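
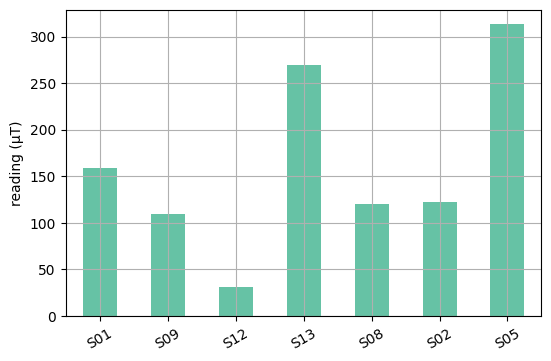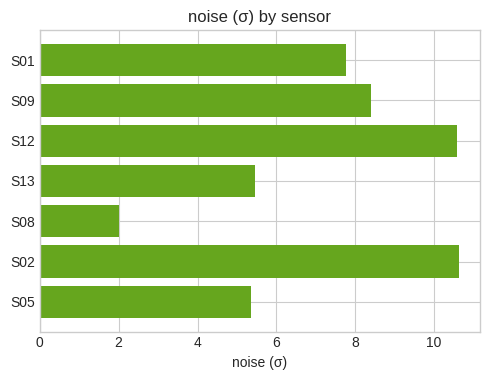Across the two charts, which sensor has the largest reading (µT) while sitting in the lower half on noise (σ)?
S05

Chart 2 median noise (σ) ≈ 8; below-median sensors: S13, S08, S05. Among those, S05 has the highest reading (µT) (≈ 300).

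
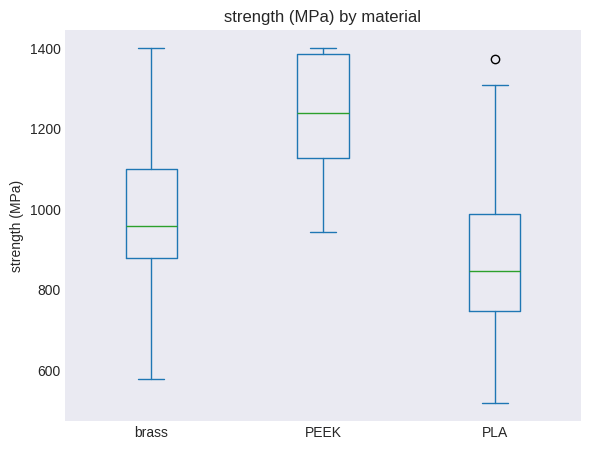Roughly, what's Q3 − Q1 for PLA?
≈ 250

Q3 ≈ 1000, Q1 ≈ 750; IQR ≈ 250.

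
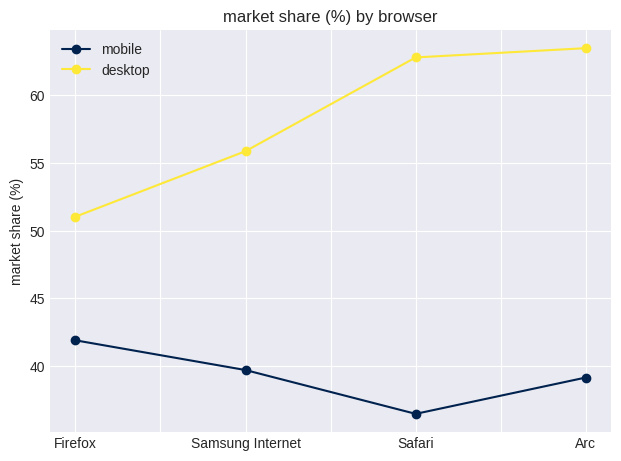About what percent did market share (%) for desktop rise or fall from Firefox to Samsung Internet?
Firefox ≈ 50, Samsung Internet ≈ 55; (55 − 50) / 50 ≈ +10%.

≈ +10%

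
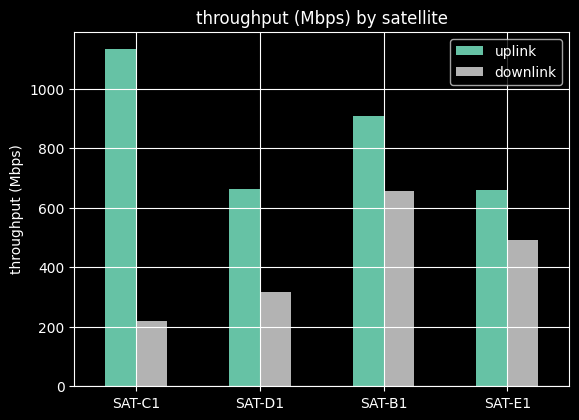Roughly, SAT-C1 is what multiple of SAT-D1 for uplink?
≈ 1.57×

SAT-C1 ≈ 1100, SAT-D1 ≈ 700; 1100/700 ≈ 1.57.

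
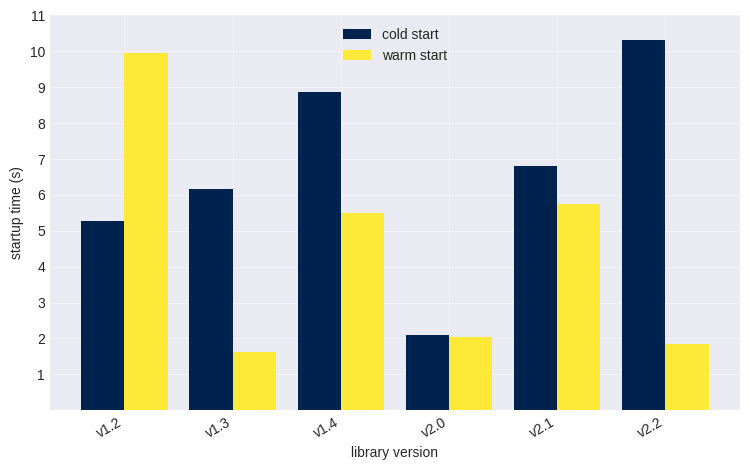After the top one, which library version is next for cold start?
v1.4

Top 3 for cold start: v2.2 ≈ 10, v1.4 ≈ 9, v2.1 ≈ 7.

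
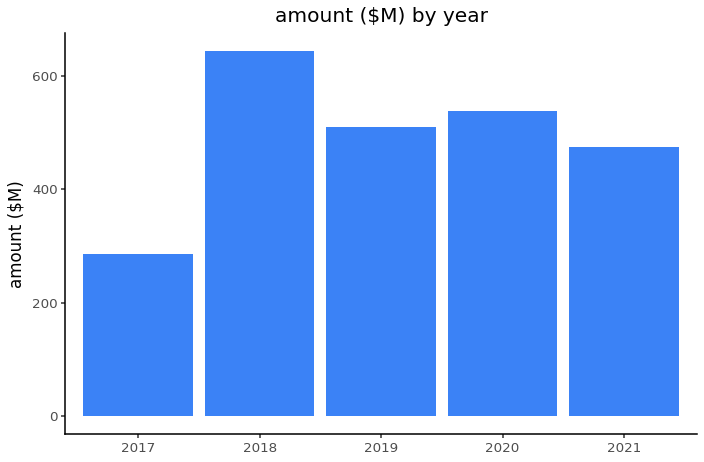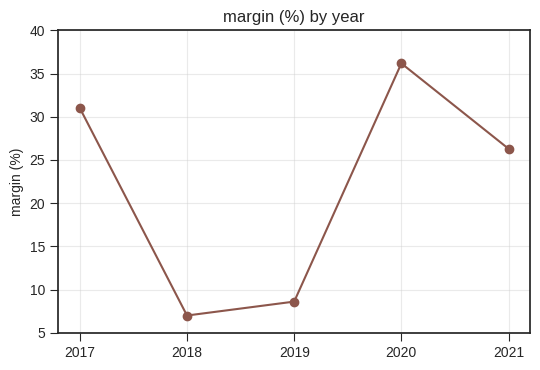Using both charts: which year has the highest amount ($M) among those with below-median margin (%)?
2018

Chart 2 median margin (%) ≈ 25; below-median years: 2018, 2019. Among those, 2018 has the highest amount ($M) (≈ 600).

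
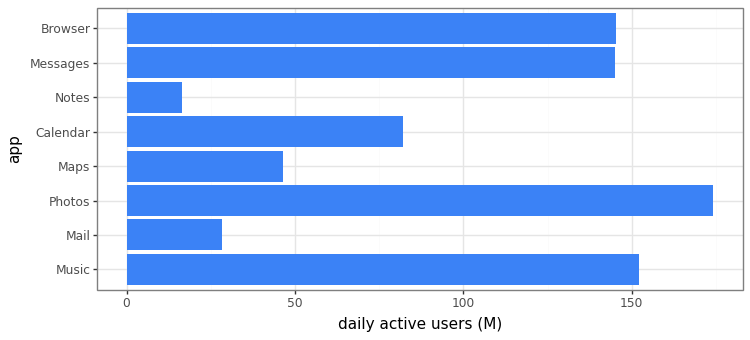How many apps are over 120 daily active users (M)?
Above 120: Music, Photos, Messages, Browser.

4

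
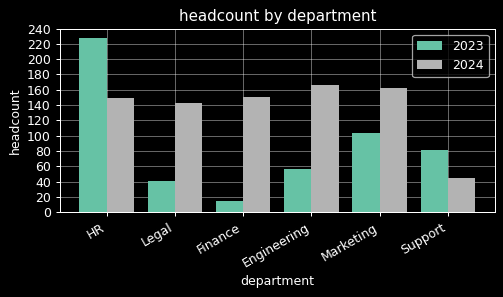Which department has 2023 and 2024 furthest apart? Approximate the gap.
Finance: 2023 ≈ 20, 2024 ≈ 160 → gap ≈ 140. Next-largest (Engineering) is only ≈ 100.

Finance, ≈ 140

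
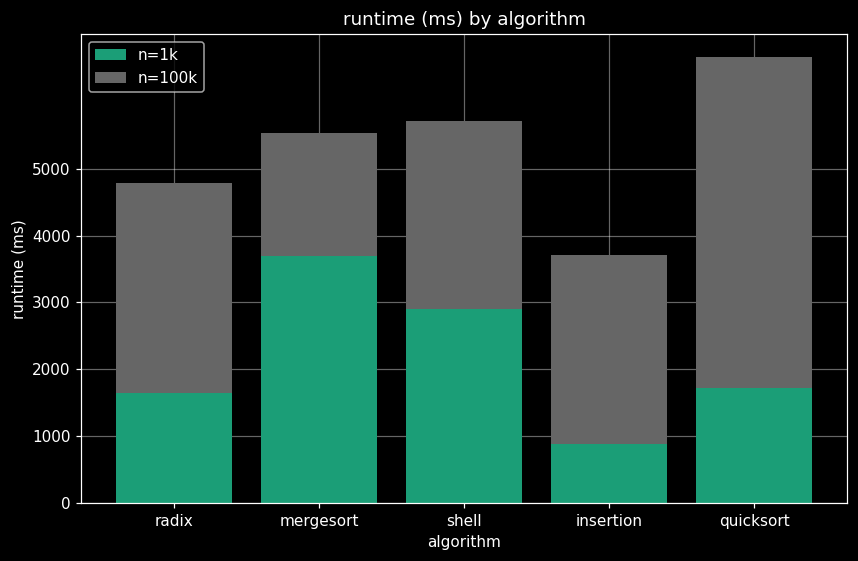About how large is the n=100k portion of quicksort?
≈ 5000

n=100k top ≈ 7000, bottom ≈ 2000; segment ≈ 5000.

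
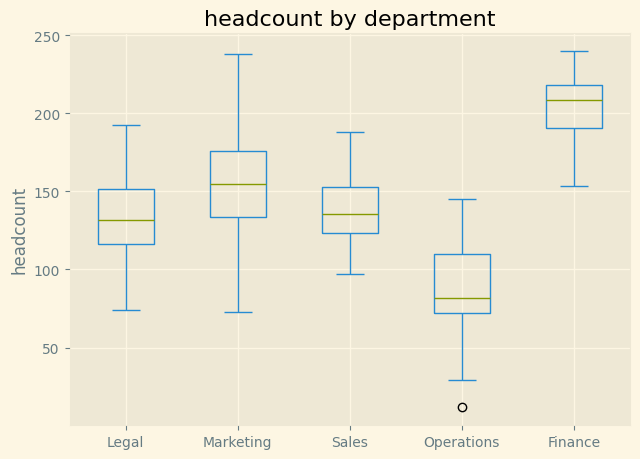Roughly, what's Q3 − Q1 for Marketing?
≈ 40

Q3 ≈ 180, Q1 ≈ 140; IQR ≈ 40.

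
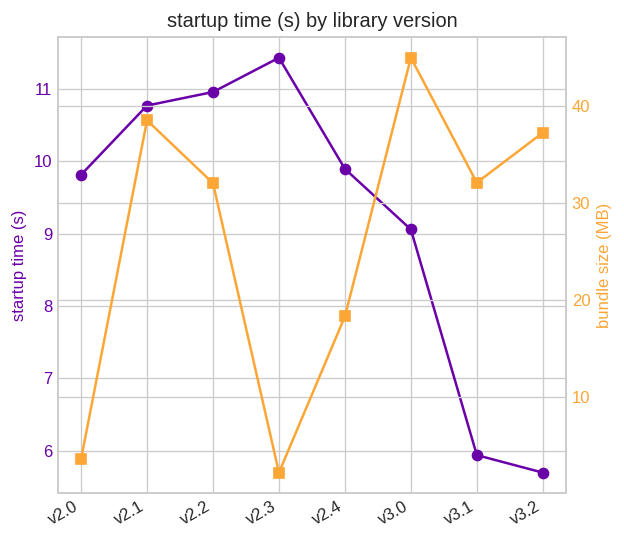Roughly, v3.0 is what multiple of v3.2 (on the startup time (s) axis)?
v3.0 ≈ 9.0, v3.2 ≈ 5.5; 9.0/5.5 ≈ 1.64.

≈ 1.64×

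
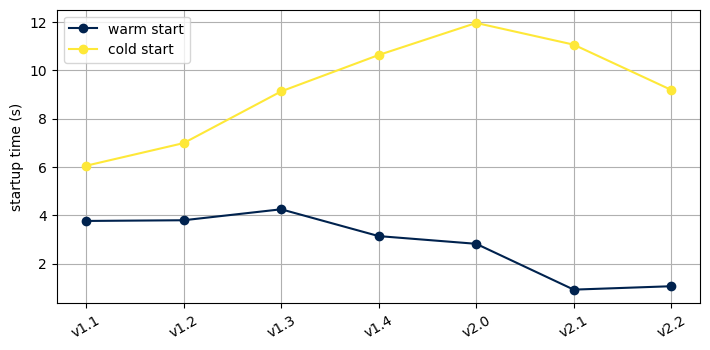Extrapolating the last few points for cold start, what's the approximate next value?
≈ 7.5

Last three: 12, 11, 9 → slope ≈ -1.5/step → next ≈ 7.5.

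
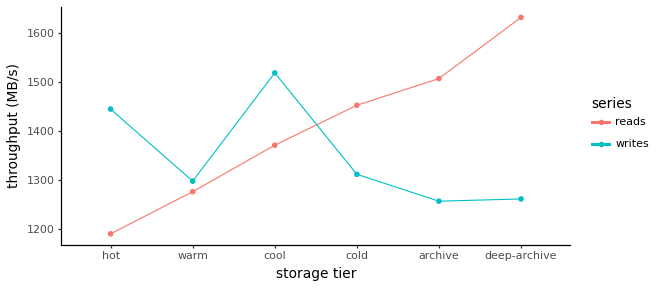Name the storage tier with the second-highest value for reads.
Top 3 for reads: deep-archive ≈ 1650, archive ≈ 1500, cold ≈ 1450.

archive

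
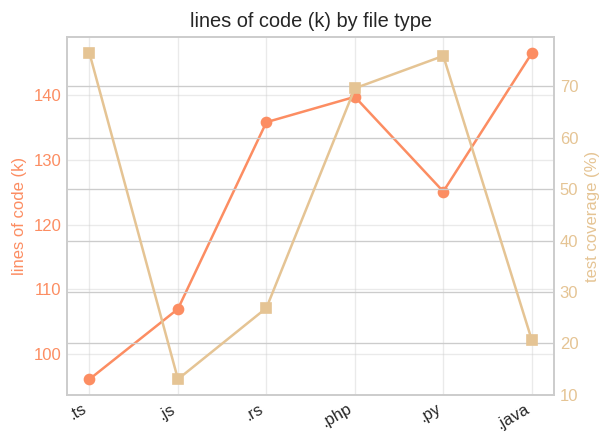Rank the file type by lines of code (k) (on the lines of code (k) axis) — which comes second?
.php

Top 3 (on the lines of code (k) axis): .java ≈ 145, .php ≈ 140, .rs ≈ 135.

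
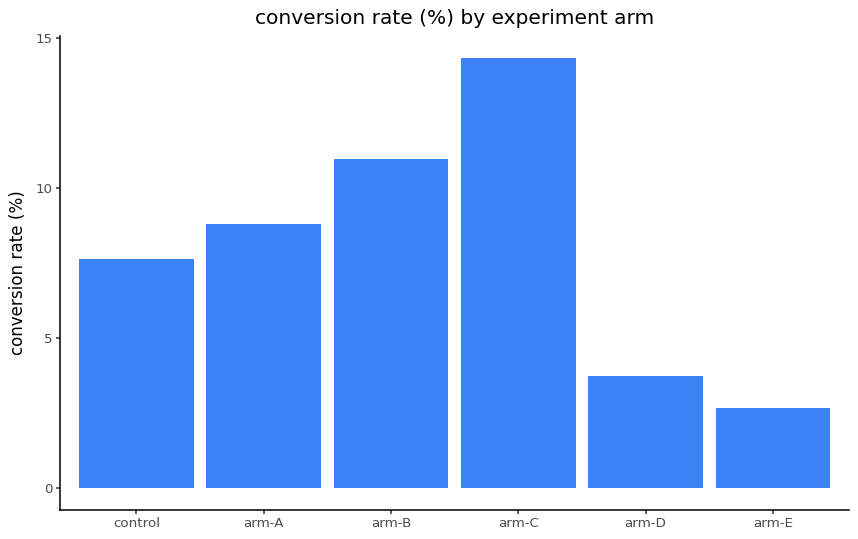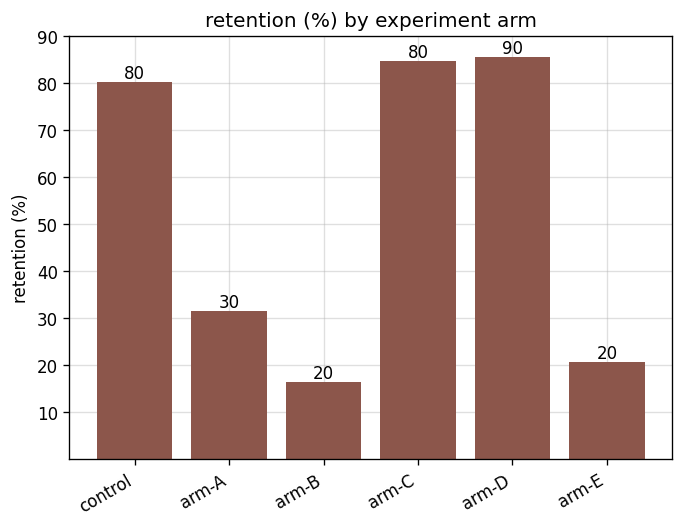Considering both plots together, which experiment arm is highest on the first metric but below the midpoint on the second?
Chart 2 median retention (%) ≈ 60; below-median experiment arms: arm-A, arm-B, arm-E. Among those, arm-B has the highest conversion rate (%) (≈ 10).

arm-B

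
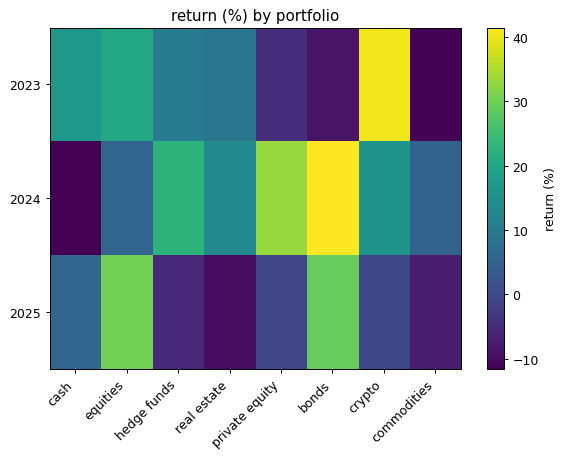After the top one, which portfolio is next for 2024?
Top 3 for 2024: bonds ≈ 40, private equity ≈ 35, hedge funds ≈ 25.

private equity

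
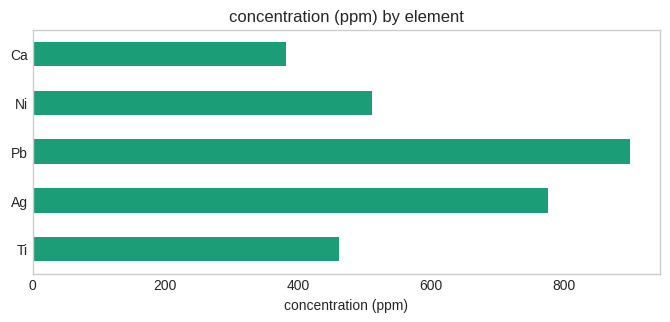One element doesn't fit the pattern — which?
Pb

Pb ≈ 900; the rest sit between ≈ 400 and ≈ 800.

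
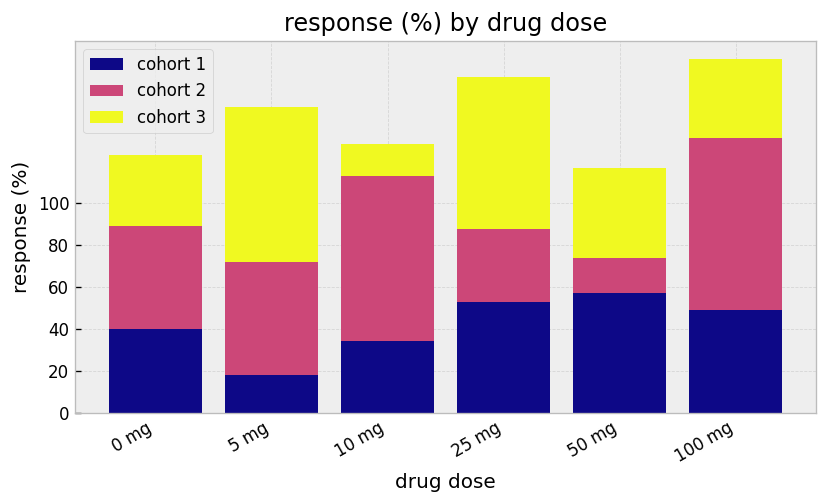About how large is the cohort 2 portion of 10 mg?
≈ 80

cohort 2 top ≈ 120, bottom ≈ 40; segment ≈ 80.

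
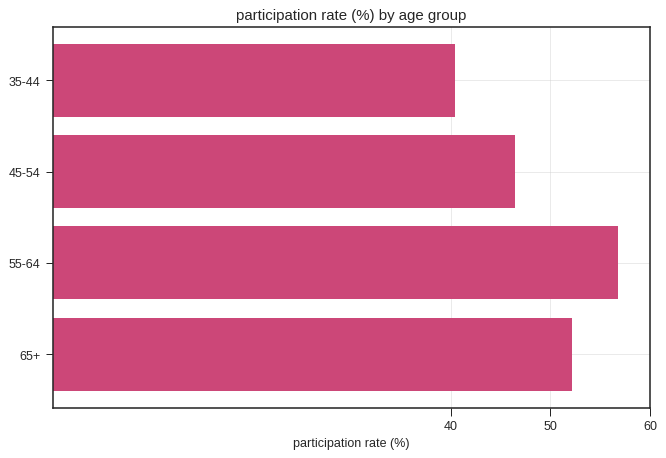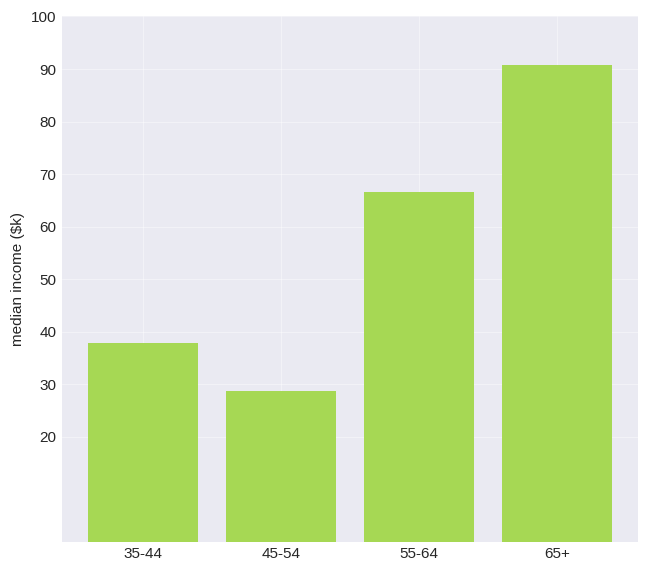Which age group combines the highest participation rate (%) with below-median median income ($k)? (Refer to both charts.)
Chart 2 median median income ($k) ≈ 50; below-median age groups: 35-44, 45-54. Among those, 45-54 has the highest participation rate (%) (≈ 50).

45-54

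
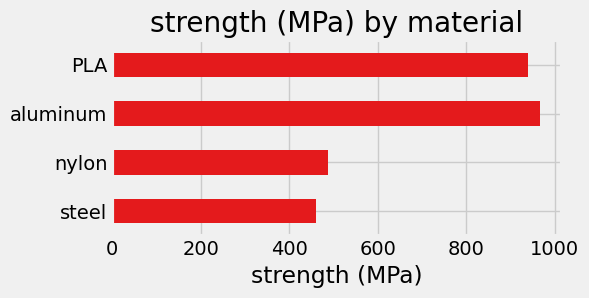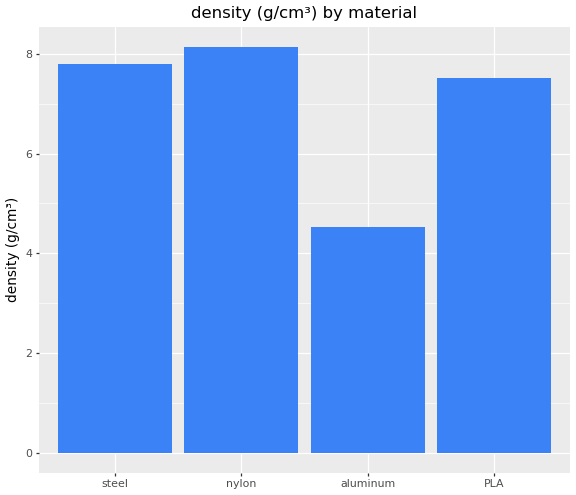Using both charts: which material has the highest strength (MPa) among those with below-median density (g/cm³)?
Chart 2 median density (g/cm³) ≈ 8; below-median materials: aluminum, PLA. Among those, aluminum has the highest strength (MPa) (≈ 1000).

aluminum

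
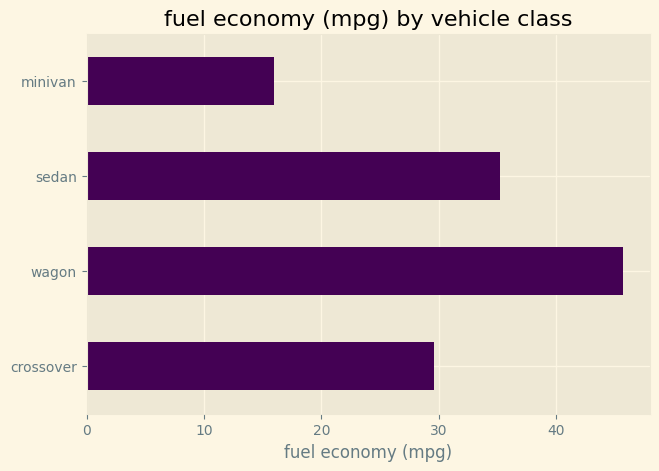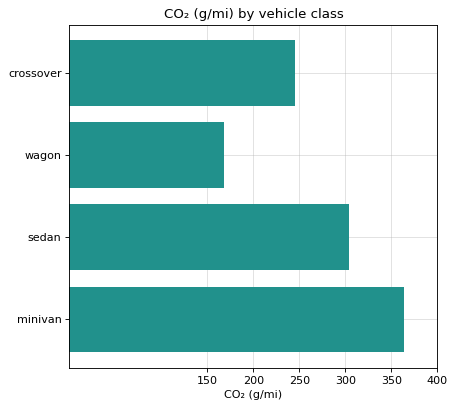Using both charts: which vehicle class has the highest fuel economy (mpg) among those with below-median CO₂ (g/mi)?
wagon

Chart 2 median CO₂ (g/mi) ≈ 250; below-median vehicle classes: crossover, wagon. Among those, wagon has the highest fuel economy (mpg) (≈ 45).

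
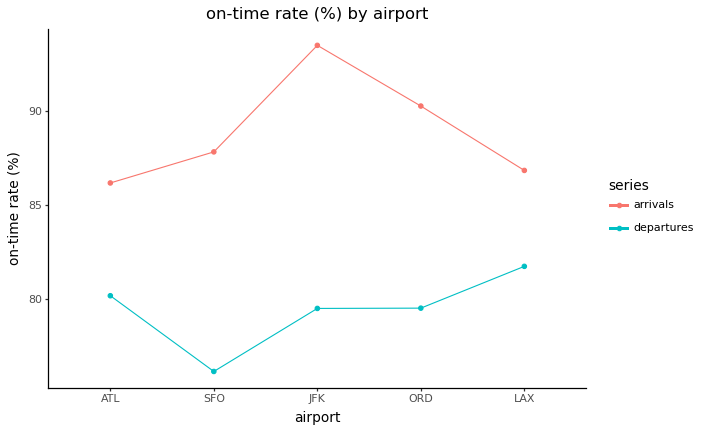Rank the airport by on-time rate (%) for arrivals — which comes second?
Top 3 for arrivals: JFK ≈ 94, ORD ≈ 90, SFO ≈ 88.

ORD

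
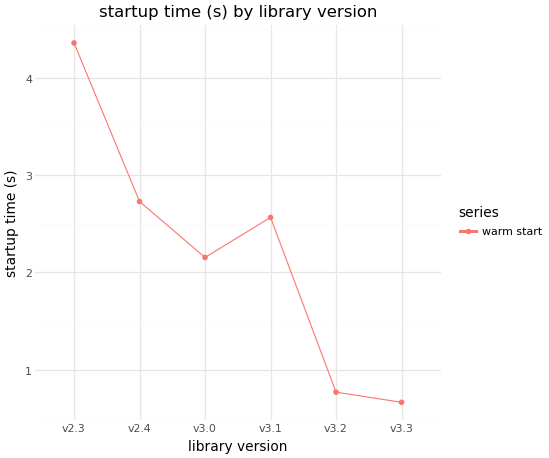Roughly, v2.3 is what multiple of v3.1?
v2.3 ≈ 4.5, v3.1 ≈ 2.5; 4.5/2.5 ≈ 1.8.

≈ 1.8×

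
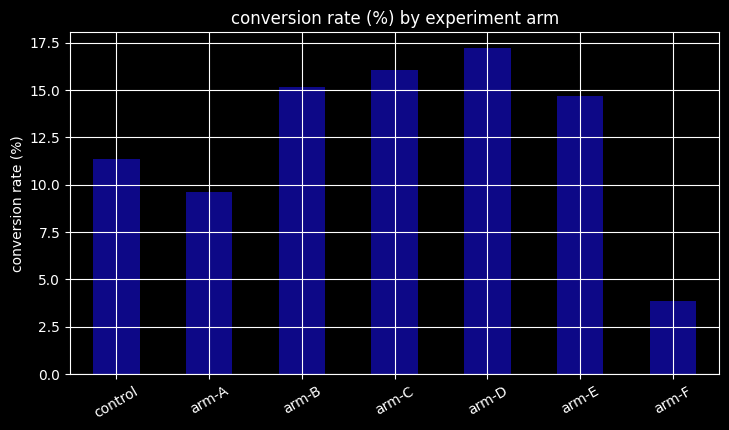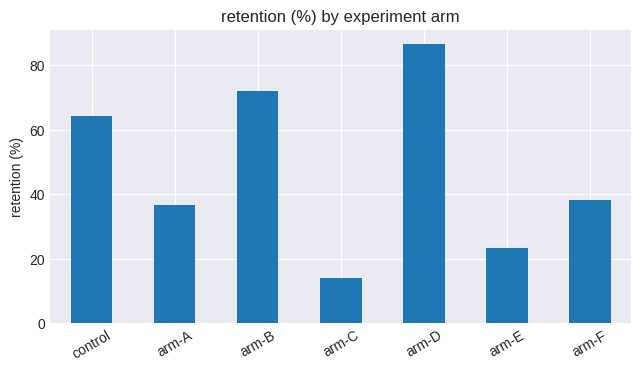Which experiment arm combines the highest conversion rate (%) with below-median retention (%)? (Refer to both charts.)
Chart 2 median retention (%) ≈ 40; below-median experiment arms: arm-A, arm-C, arm-E. Among those, arm-C has the highest conversion rate (%) (≈ 16).

arm-C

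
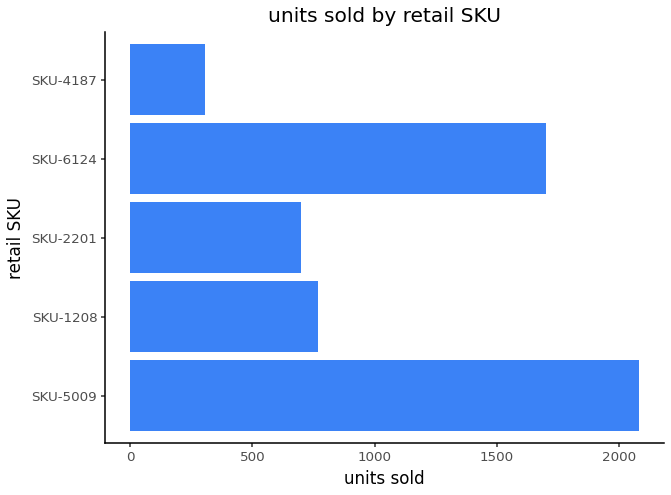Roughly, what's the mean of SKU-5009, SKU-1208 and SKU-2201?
≈ 1133

(2000 + 800 + 600) / 3 ≈ 1133.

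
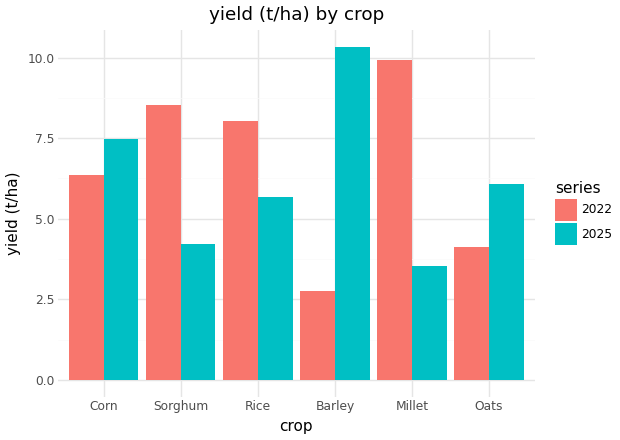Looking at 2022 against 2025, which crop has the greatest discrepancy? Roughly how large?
Barley, ≈ 7 t/ha

Barley: 2022 ≈ 3, 2025 ≈ 10 → gap ≈ 7. Next-largest (Millet) is only ≈ 6.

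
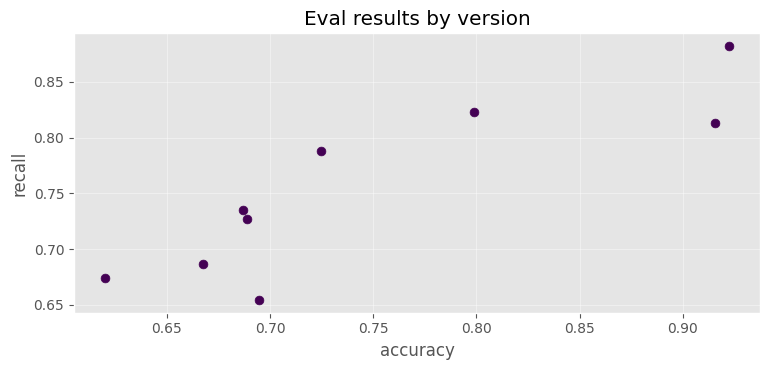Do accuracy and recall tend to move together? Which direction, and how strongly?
Points are positively correlated; strong (|r| ≈ 0.9).

positive, strong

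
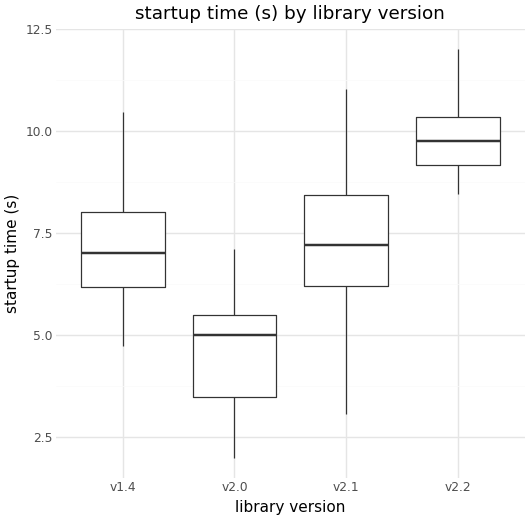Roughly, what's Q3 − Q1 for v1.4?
Q3 ≈ 8.0, Q1 ≈ 6.0; IQR ≈ 2.0.

≈ 2.0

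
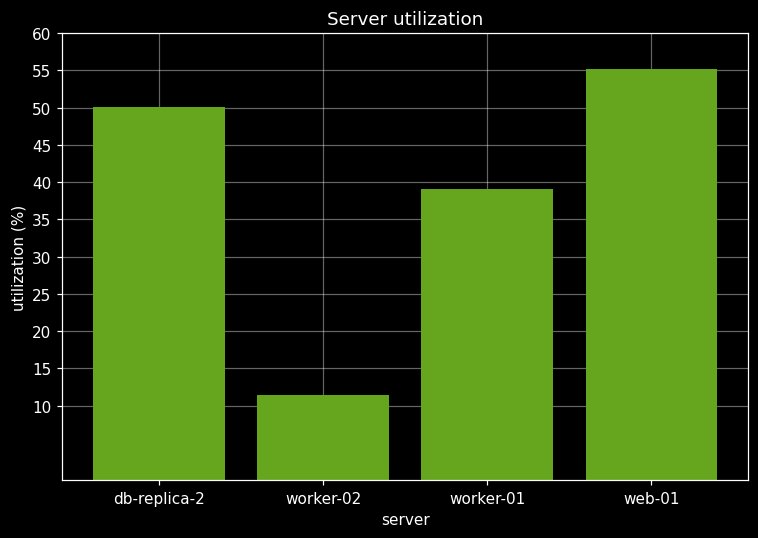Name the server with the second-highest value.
Top 3: web-01 ≈ 55, db-replica-2 ≈ 50, worker-01 ≈ 40.

db-replica-2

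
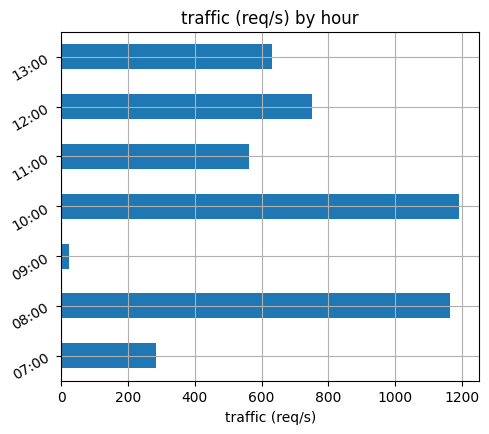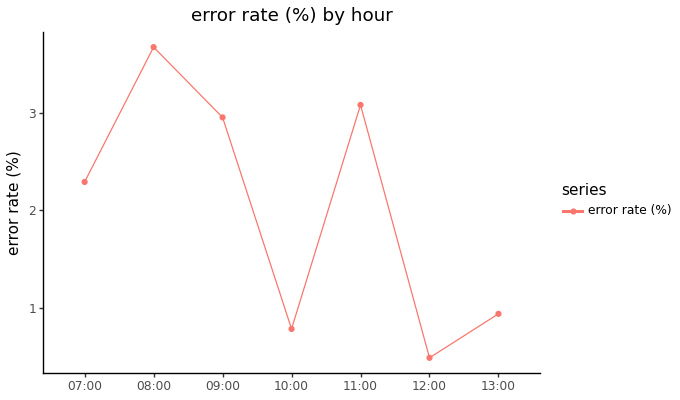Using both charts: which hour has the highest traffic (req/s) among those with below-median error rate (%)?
Chart 2 median error rate (%) ≈ 2.5; below-median hours: 10:00, 12:00, 13:00. Among those, 10:00 has the highest traffic (req/s) (≈ 1200).

10:00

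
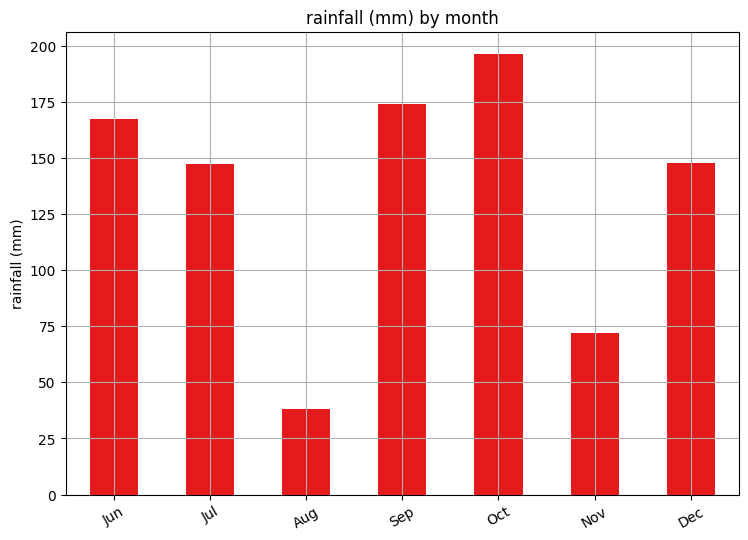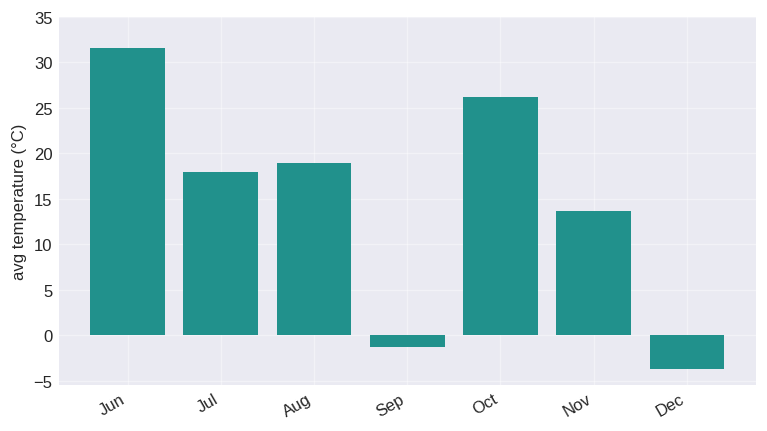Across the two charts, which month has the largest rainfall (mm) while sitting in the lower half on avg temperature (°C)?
Chart 2 median avg temperature (°C) ≈ 20; below-median months: Sep, Nov, Dec. Among those, Sep has the highest rainfall (mm) (≈ 180).

Sep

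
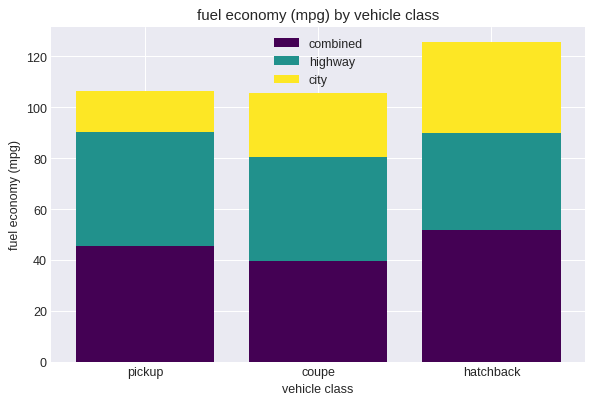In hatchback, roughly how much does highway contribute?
≈ 40

highway top ≈ 100, bottom ≈ 60; segment ≈ 40.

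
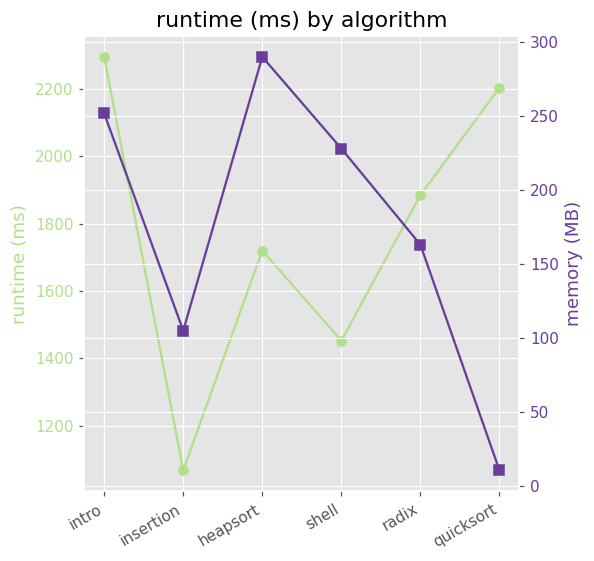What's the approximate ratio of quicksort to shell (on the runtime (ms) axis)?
quicksort ≈ 2200, shell ≈ 1400; 2200/1400 ≈ 1.57.

≈ 1.57×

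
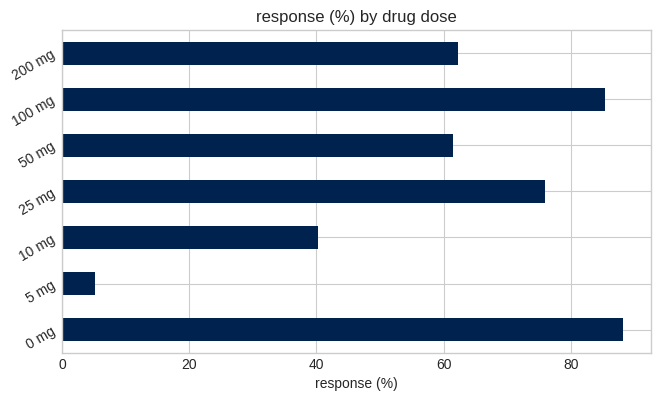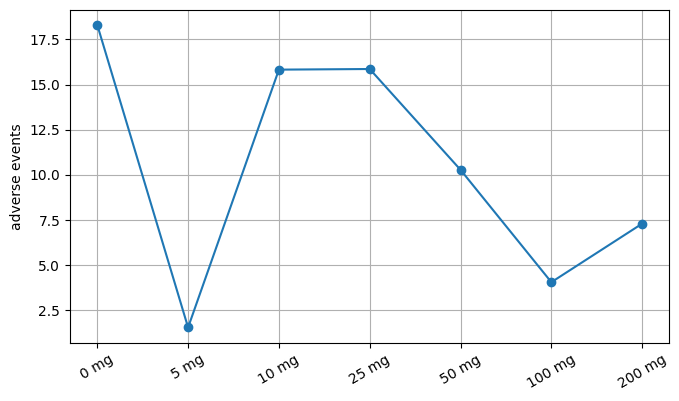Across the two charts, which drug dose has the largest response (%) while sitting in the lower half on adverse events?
100 mg

Chart 2 median adverse events ≈ 10; below-median drug doses: 5 mg, 100 mg, 200 mg. Among those, 100 mg has the highest response (%) (≈ 90).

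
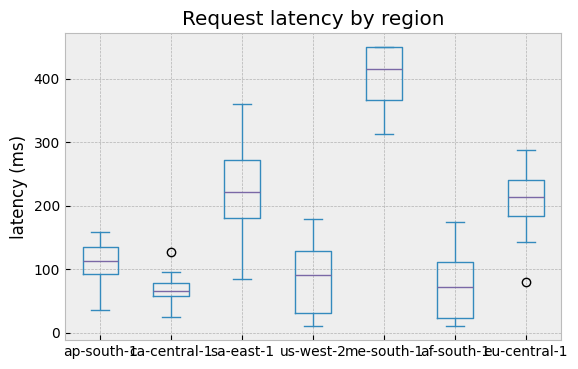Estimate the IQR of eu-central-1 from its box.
≈ 50

Q3 ≈ 250, Q1 ≈ 200; IQR ≈ 50.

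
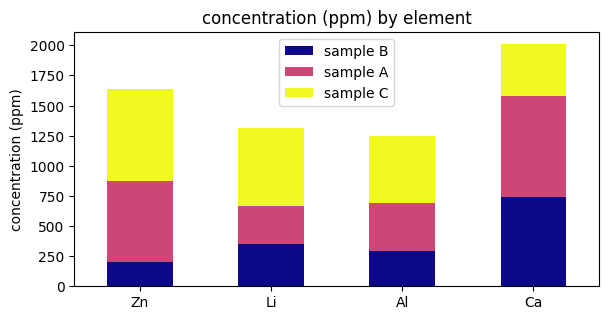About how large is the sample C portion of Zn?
≈ 800

sample C top ≈ 1600, bottom ≈ 800; segment ≈ 800.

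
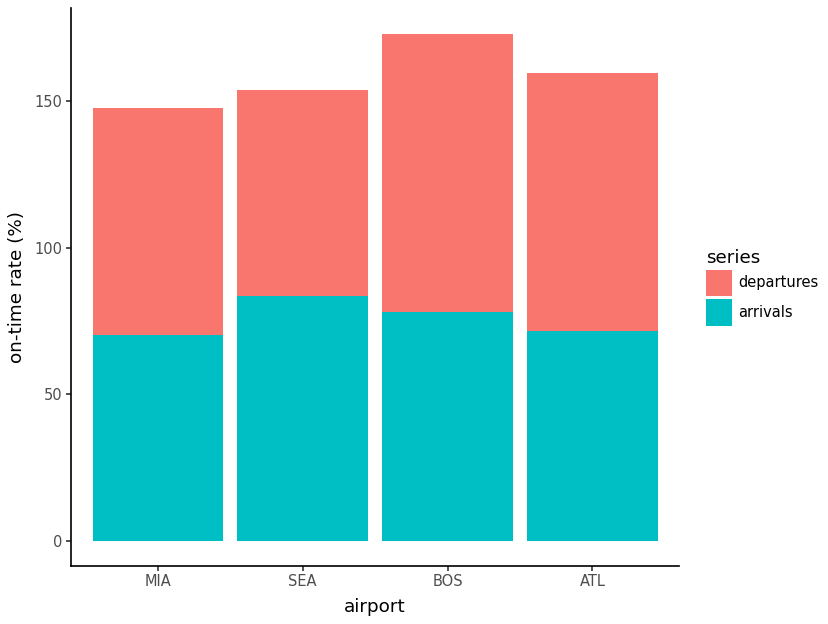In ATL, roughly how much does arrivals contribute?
≈ 80

arrivals top ≈ 80, bottom ≈ 0; segment ≈ 80.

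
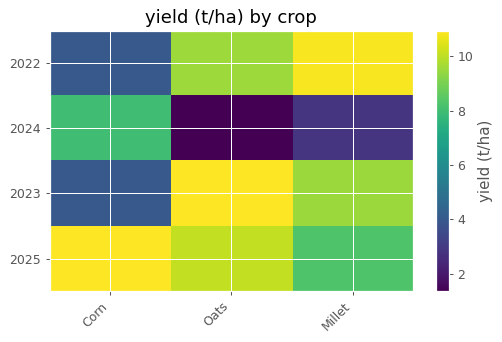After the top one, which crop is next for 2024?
Millet

Top 3 for 2024: Corn ≈ 8, Millet ≈ 3, Oats ≈ 1.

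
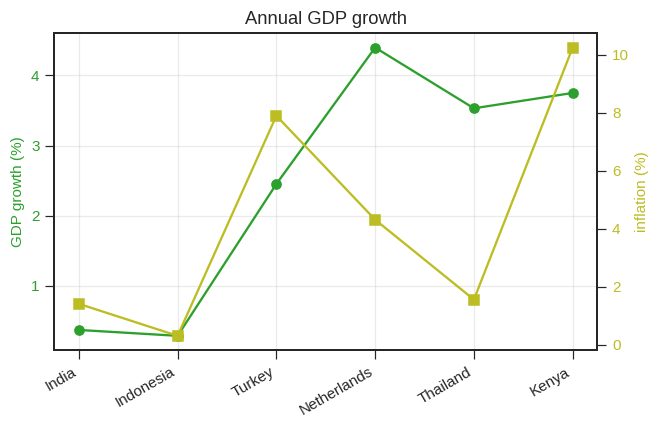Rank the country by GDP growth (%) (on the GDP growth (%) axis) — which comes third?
Top 4 (on the GDP growth (%) axis): Netherlands ≈ 4.5, Kenya ≈ 4.0, Thailand ≈ 3.5, Turkey ≈ 2.5.

Thailand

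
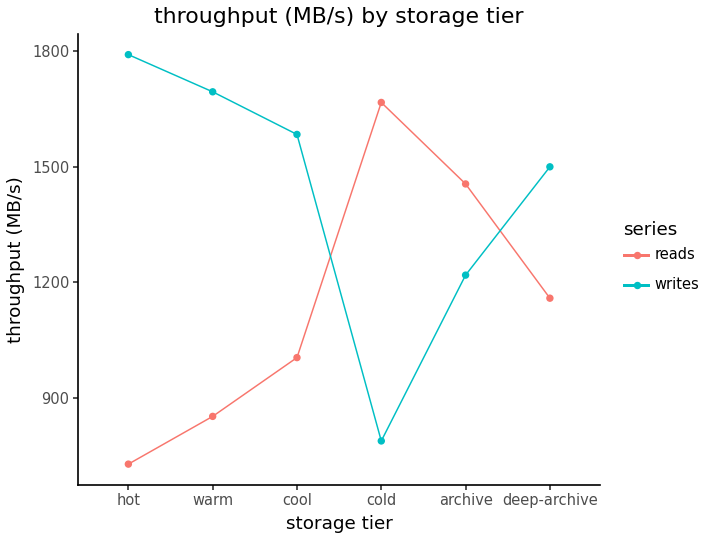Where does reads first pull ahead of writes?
cool: reads ≈ 1000 vs writes ≈ 1600 (not yet); cold: reads ≈ 1700 vs writes ≈ 800 (first crossover).

cold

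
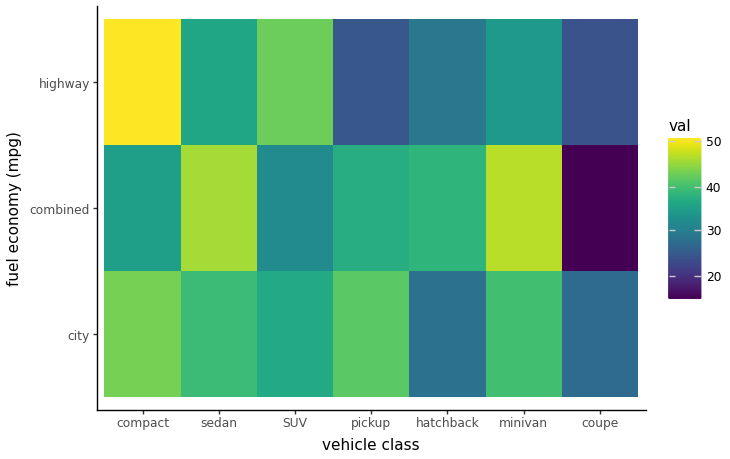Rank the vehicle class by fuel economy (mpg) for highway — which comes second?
SUV

Top 3 for highway: compact ≈ 50, SUV ≈ 45, sedan ≈ 35.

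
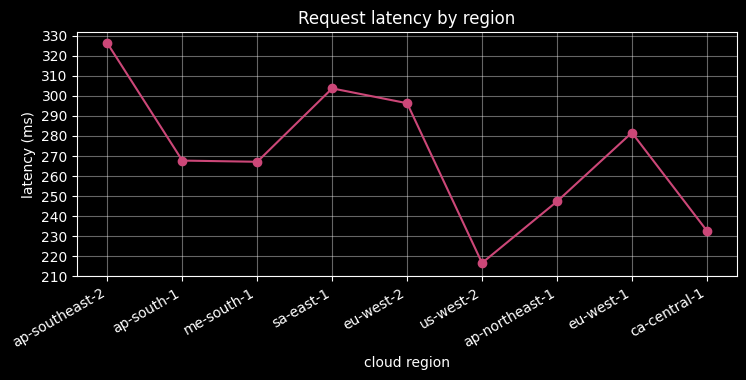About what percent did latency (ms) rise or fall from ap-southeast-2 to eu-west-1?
ap-southeast-2 ≈ 330, eu-west-1 ≈ 280; (280 − 330) / 330 ≈ -15.2%.

≈ -15.2%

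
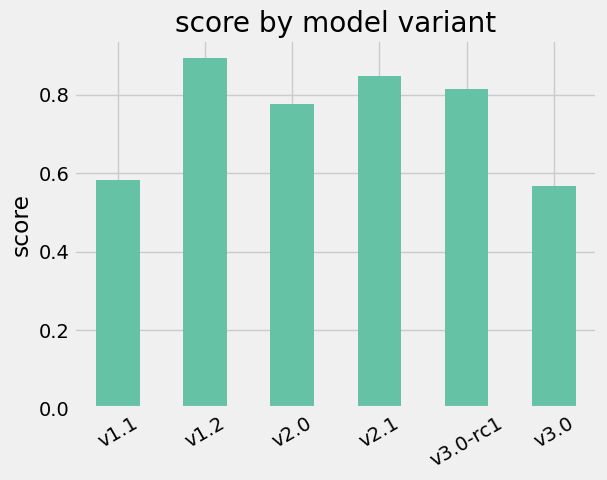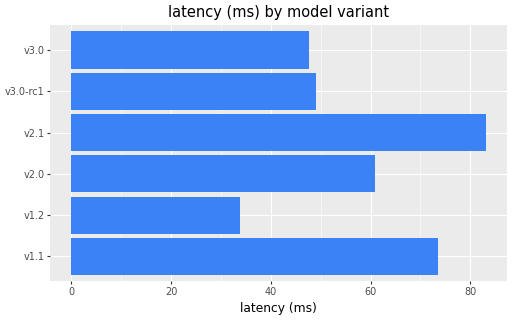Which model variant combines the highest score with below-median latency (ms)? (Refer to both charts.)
v1.2

Chart 2 median latency (ms) ≈ 50; below-median model variants: v1.2, v3.0-rc1, v3.0. Among those, v1.2 has the highest score (≈ 0.9).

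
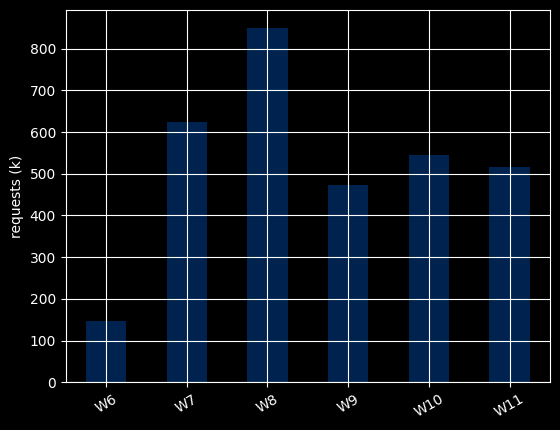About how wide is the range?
≈ 700

Max W8 ≈ 800, min W6 ≈ 100; range ≈ 700.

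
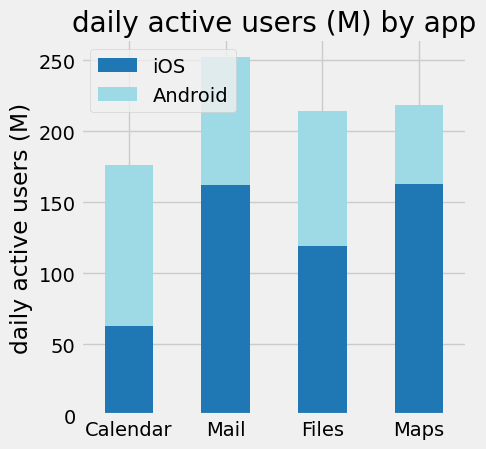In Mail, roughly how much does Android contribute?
Android top ≈ 250, bottom ≈ 150; segment ≈ 100.

≈ 100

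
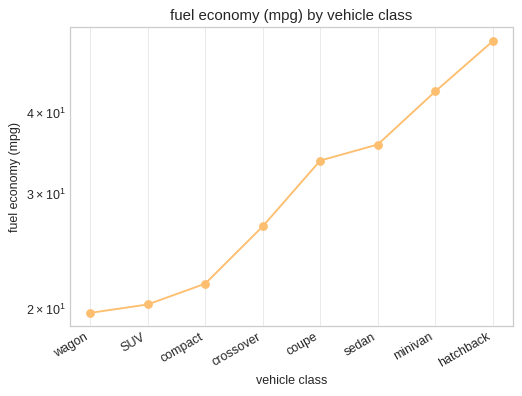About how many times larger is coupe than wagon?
coupe ≈ 35, wagon ≈ 20; 35/20 ≈ 1.75.

≈ 1.75×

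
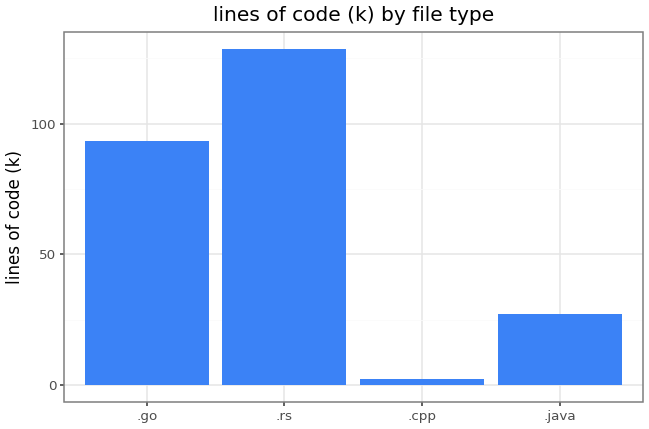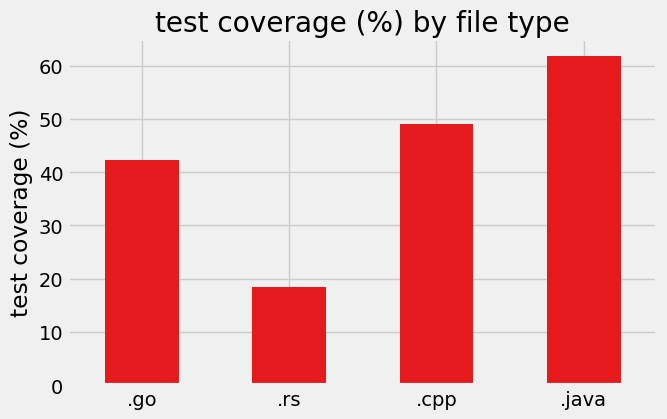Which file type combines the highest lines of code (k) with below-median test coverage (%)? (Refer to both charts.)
Chart 2 median test coverage (%) ≈ 50; below-median file types: .go, .rs. Among those, .rs has the highest lines of code (k) (≈ 120).

.rs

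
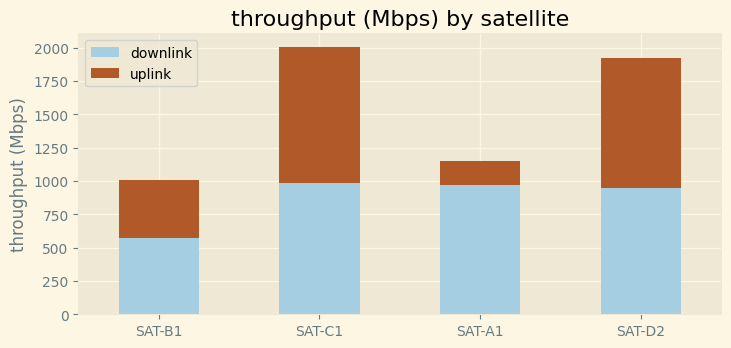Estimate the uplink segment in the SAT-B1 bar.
uplink top ≈ 1000, bottom ≈ 600; segment ≈ 400.

≈ 400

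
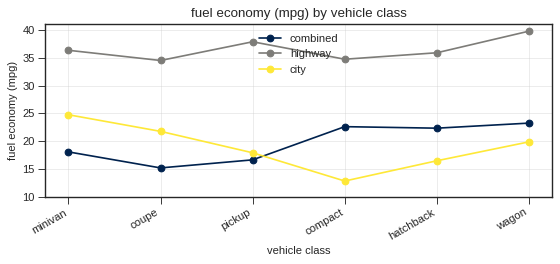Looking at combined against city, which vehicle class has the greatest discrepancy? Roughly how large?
compact: combined ≈ 25, city ≈ 15 → gap ≈ 10. Next-largest (minivan) is only ≈ 5.

compact, ≈ 10 mpg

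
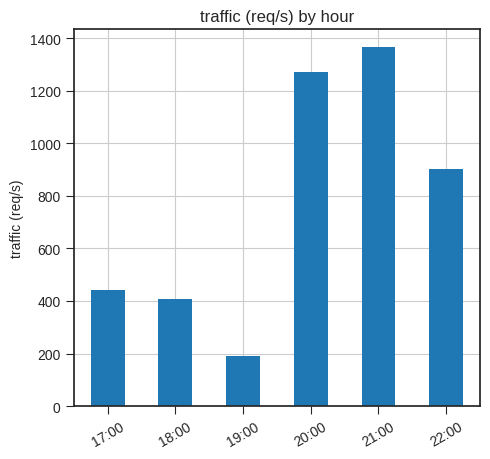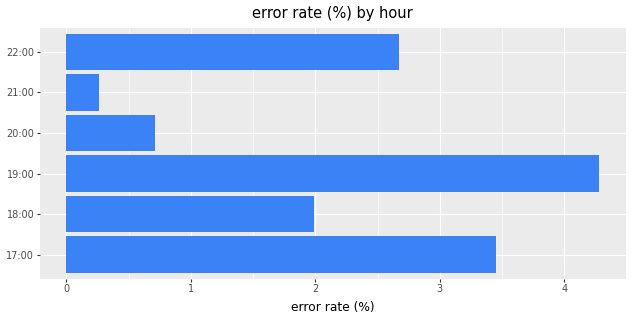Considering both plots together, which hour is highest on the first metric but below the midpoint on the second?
21:00

Chart 2 median error rate (%) ≈ 2.5; below-median hours: 18:00, 20:00, 21:00. Among those, 21:00 has the highest traffic (req/s) (≈ 1400).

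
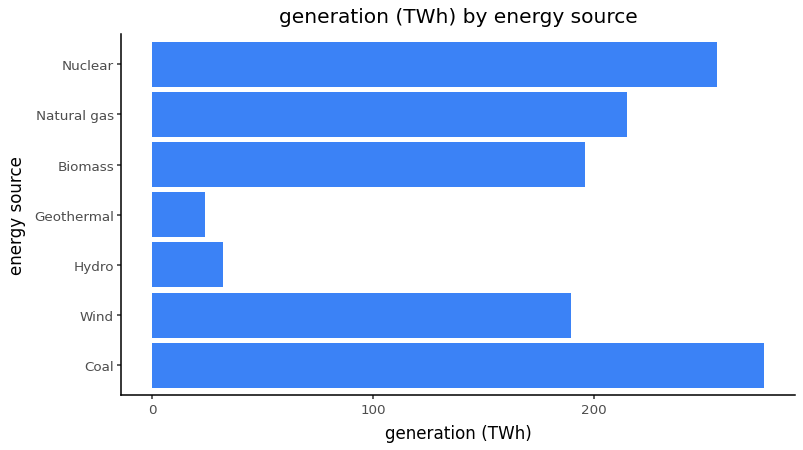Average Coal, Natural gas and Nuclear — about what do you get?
≈ 250

(275 + 225 + 250) / 3 ≈ 250.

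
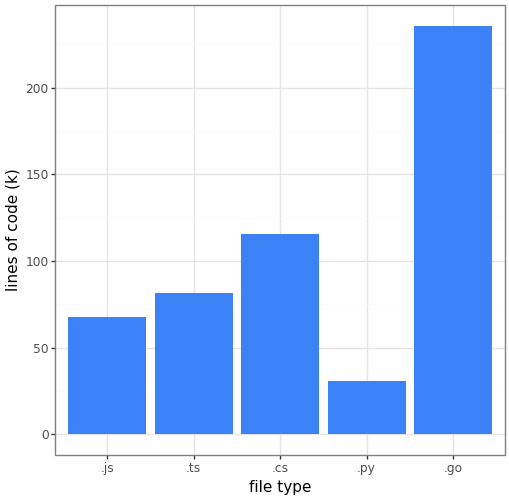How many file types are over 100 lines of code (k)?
2

Above 100: .cs, .go.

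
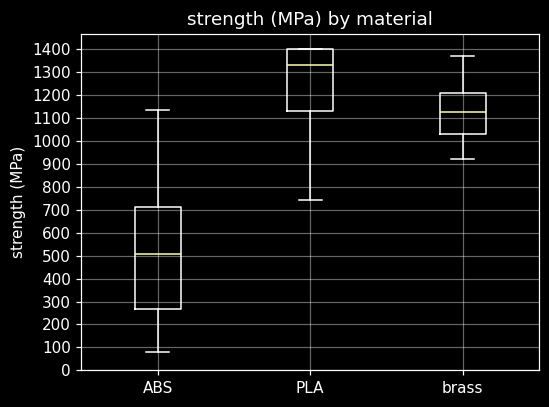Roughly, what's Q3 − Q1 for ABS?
≈ 400

Q3 ≈ 700, Q1 ≈ 300; IQR ≈ 400.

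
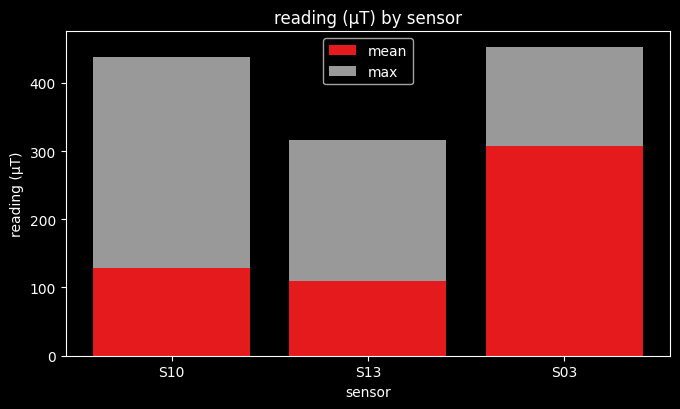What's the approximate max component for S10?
max top ≈ 450, bottom ≈ 150; segment ≈ 300.

≈ 300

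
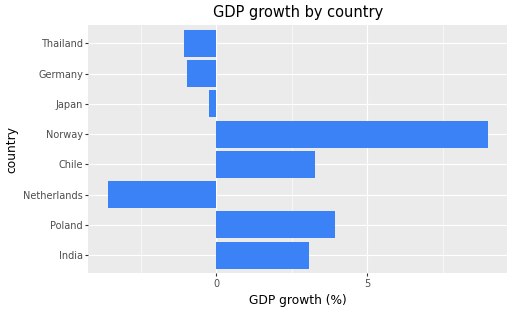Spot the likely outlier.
Norway

Norway ≈ 8; the rest sit between ≈ -4 and ≈ 4.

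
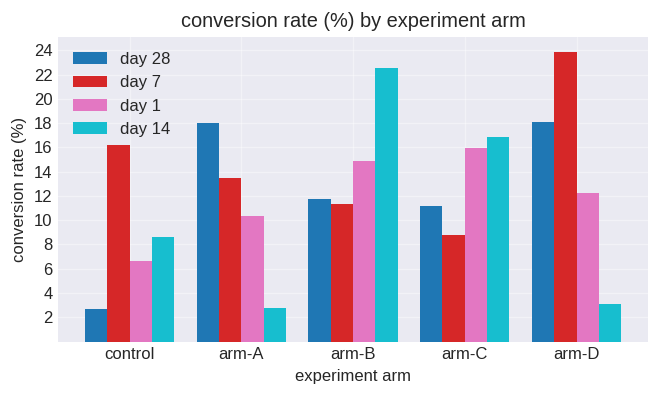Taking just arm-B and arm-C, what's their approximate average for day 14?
(22 + 16) / 2 ≈ 19.

≈ 19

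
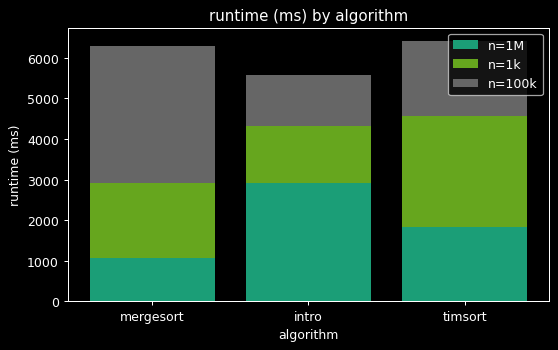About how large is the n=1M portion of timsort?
n=1M top ≈ 2000, bottom ≈ 0; segment ≈ 2000.

≈ 2000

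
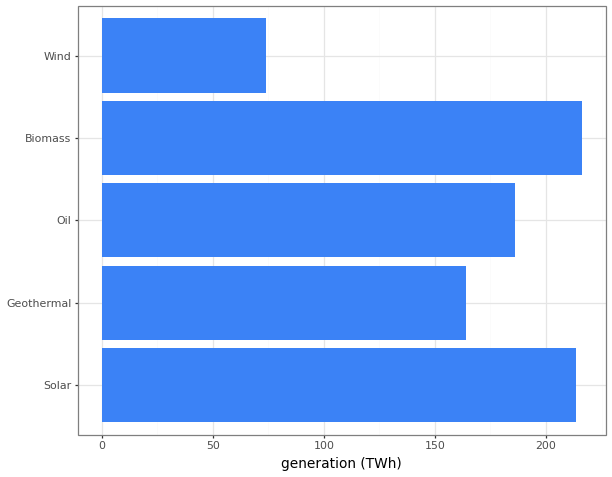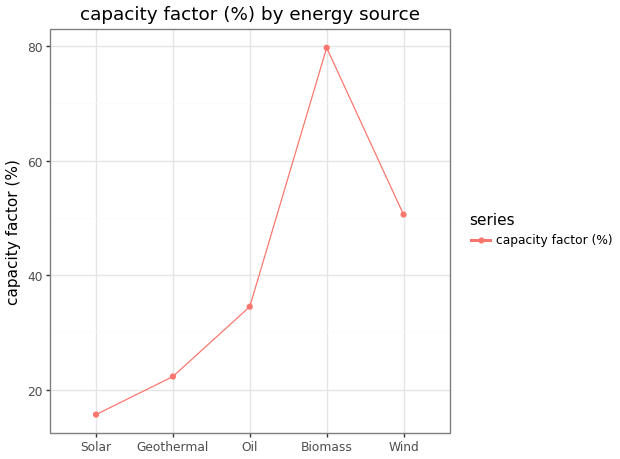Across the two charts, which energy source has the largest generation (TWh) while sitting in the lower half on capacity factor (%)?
Chart 2 median capacity factor (%) ≈ 30; below-median energy sources: Solar, Geothermal. Among those, Solar has the highest generation (TWh) (≈ 220).

Solar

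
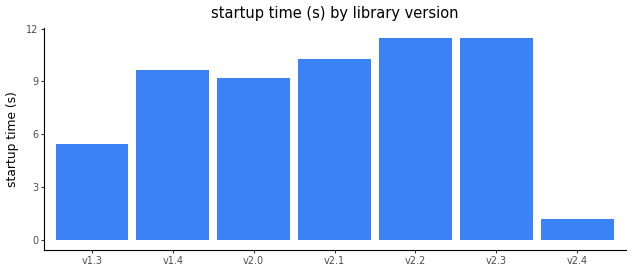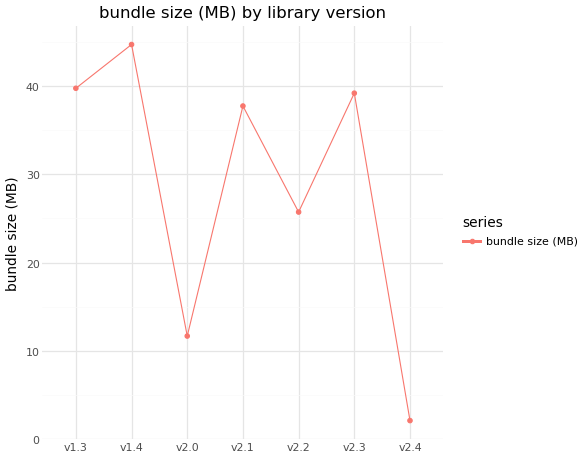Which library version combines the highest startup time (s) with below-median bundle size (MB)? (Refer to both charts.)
Chart 2 median bundle size (MB) ≈ 40; below-median library versions: v2.0, v2.2, v2.4. Among those, v2.2 has the highest startup time (s) (≈ 12).

v2.2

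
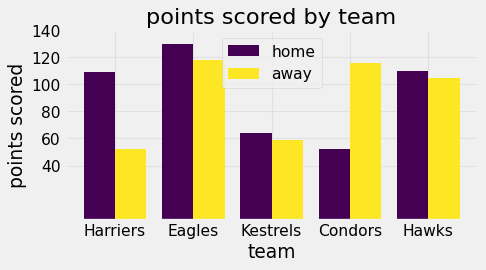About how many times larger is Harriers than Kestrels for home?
Harriers ≈ 100, Kestrels ≈ 60; 100/60 ≈ 1.67.

≈ 1.67×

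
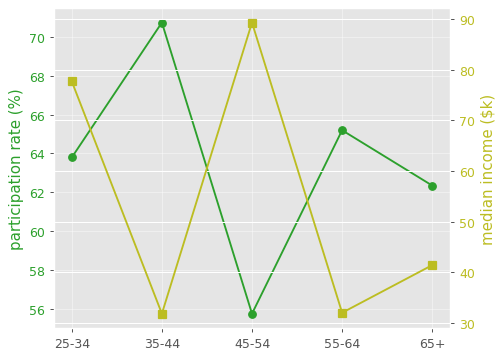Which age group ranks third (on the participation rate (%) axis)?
Top 4 (on the participation rate (%) axis): 35-44 ≈ 70, 55-64 ≈ 66, 25-34 ≈ 64, 65+ ≈ 62.

25-34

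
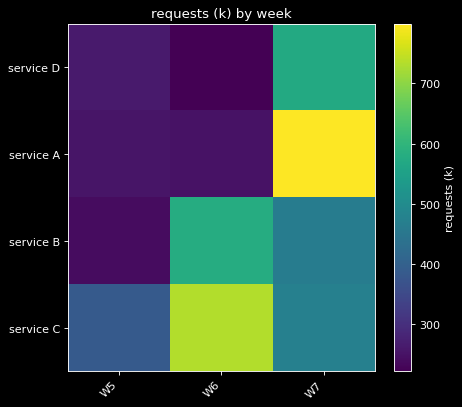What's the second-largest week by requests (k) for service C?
Top 3 for service C: W6 ≈ 750, W7 ≈ 450, W5 ≈ 400.

W7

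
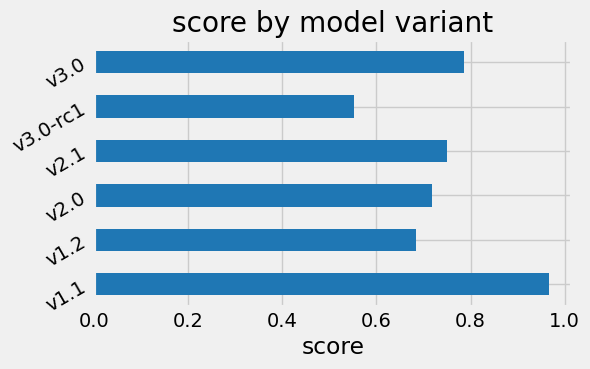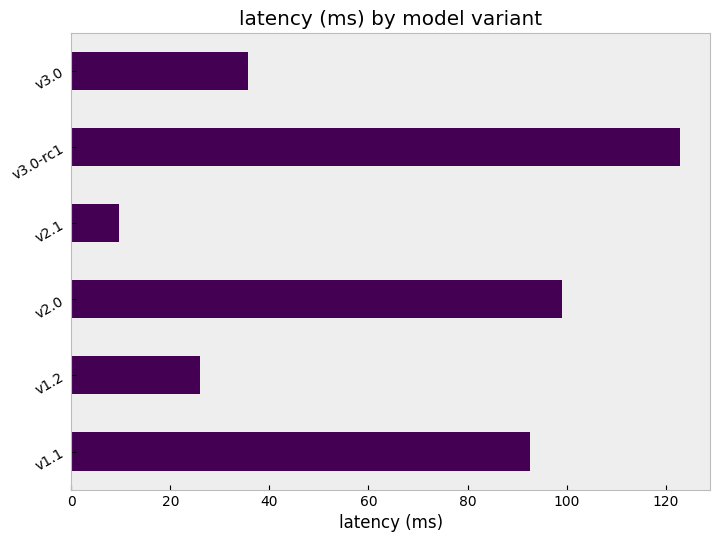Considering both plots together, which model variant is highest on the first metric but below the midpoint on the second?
v3.0

Chart 2 median latency (ms) ≈ 60; below-median model variants: v1.2, v2.1, v3.0. Among those, v3.0 has the highest score (≈ 0.8).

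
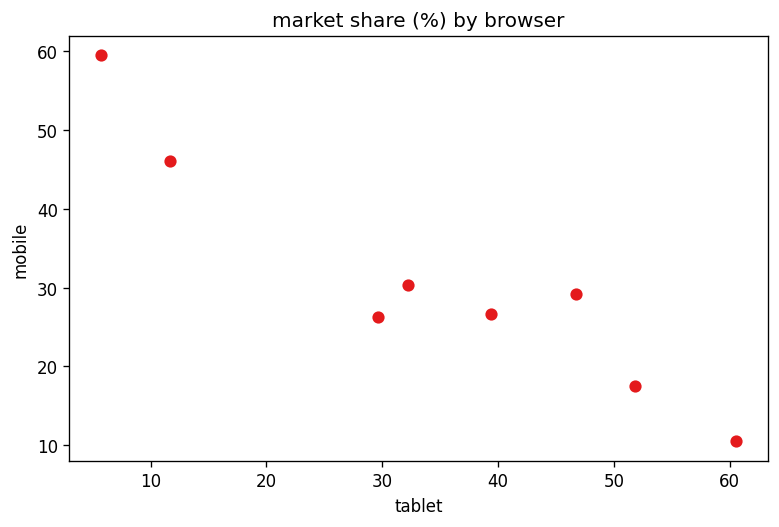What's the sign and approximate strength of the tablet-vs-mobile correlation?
Points are negatively correlated; strong (|r| ≈ 0.9).

negative, strong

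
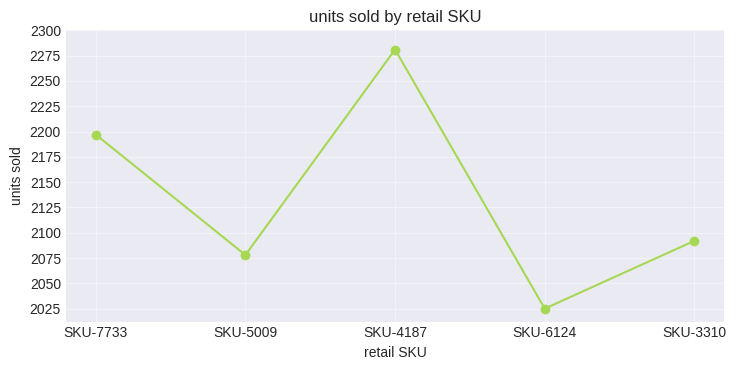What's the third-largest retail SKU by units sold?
SKU-3310

Top 4: SKU-4187 ≈ 2275, SKU-7733 ≈ 2200, SKU-3310 ≈ 2100, SKU-5009 ≈ 2075.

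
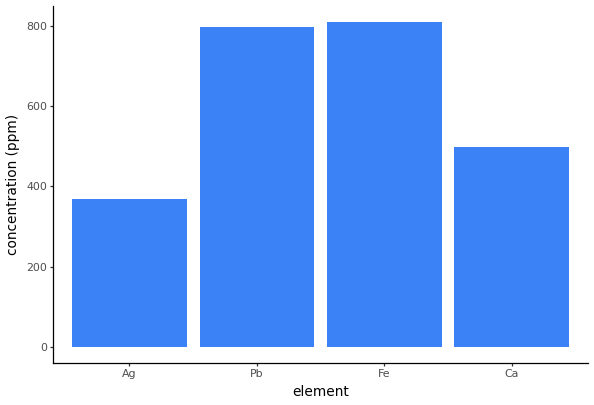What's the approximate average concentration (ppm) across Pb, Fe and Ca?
≈ 700

(800 + 800 + 500) / 3 ≈ 700.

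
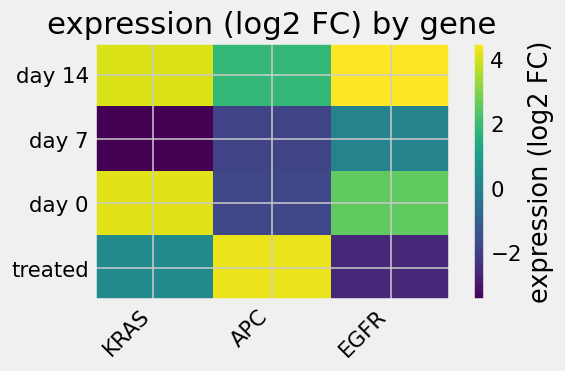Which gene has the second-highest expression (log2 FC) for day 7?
APC

Top 3 for day 7: EGFR ≈ 0, APC ≈ -2, KRAS ≈ -3.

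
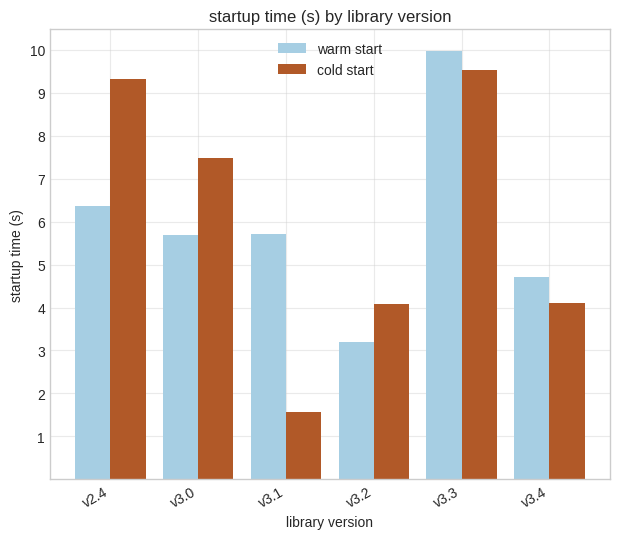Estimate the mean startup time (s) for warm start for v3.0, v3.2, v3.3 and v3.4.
(6 + 3 + 10 + 5) / 4 ≈ 6.

≈ 6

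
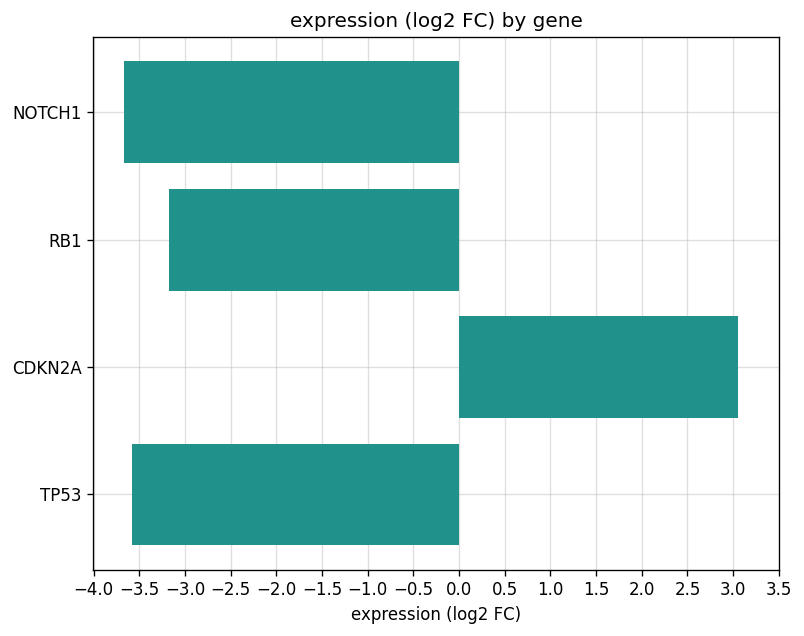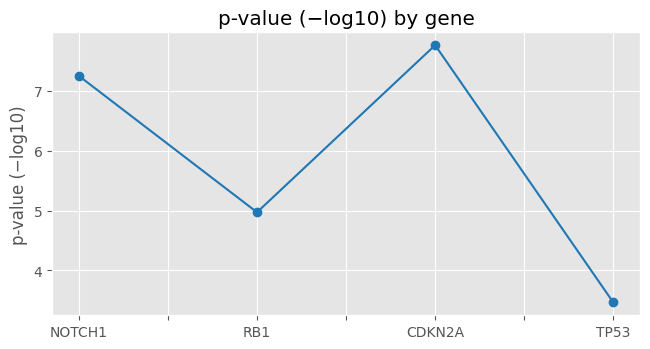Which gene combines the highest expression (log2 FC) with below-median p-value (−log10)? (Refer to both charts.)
Chart 2 median p-value (−log10) ≈ 6; below-median genes: RB1, TP53. Among those, RB1 has the highest expression (log2 FC) (≈ -3).

RB1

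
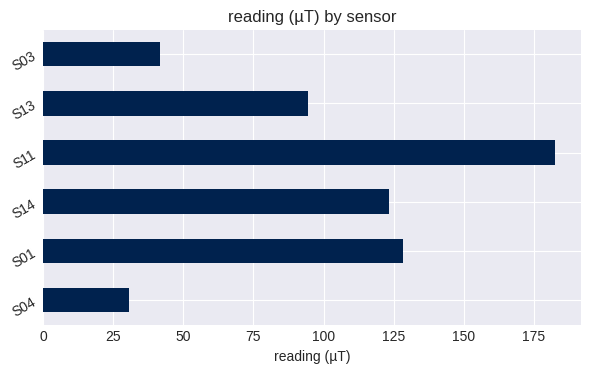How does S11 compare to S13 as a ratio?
≈ 1.8×

S11 ≈ 180, S13 ≈ 100; 180/100 ≈ 1.8.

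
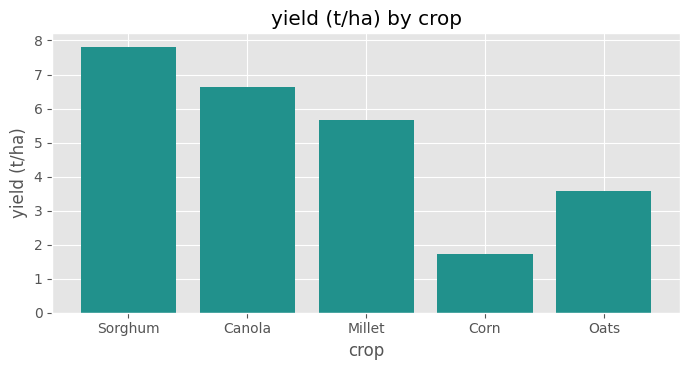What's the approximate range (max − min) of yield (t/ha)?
Max Sorghum ≈ 8, min Corn ≈ 2; range ≈ 6.

≈ 6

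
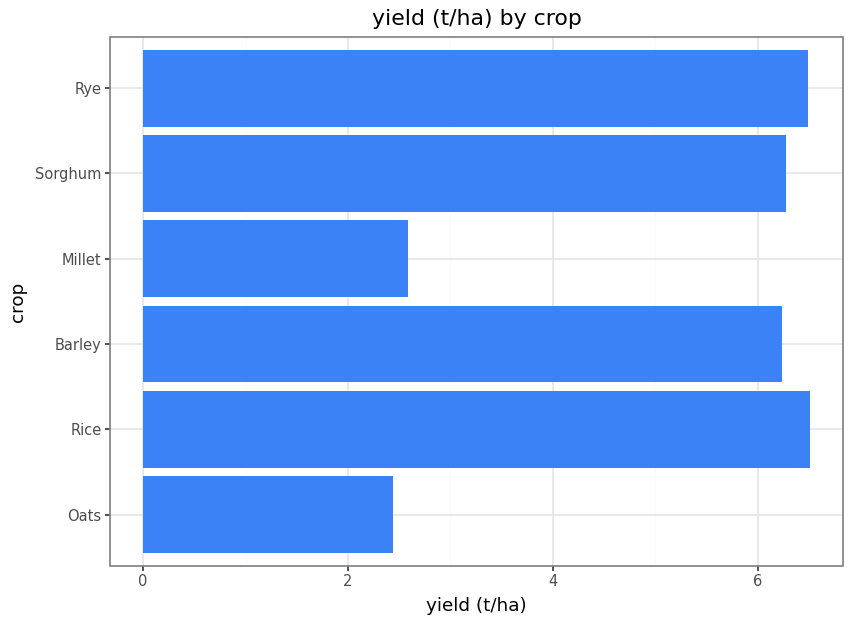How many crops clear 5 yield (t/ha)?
Above 5: Rice, Barley, Sorghum, Rye.

4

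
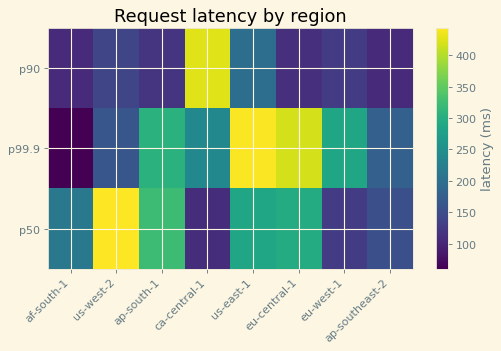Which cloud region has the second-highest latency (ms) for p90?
Top 3 for p90: ca-central-1 ≈ 450, us-east-1 ≈ 200, us-west-2 ≈ 150.

us-east-1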